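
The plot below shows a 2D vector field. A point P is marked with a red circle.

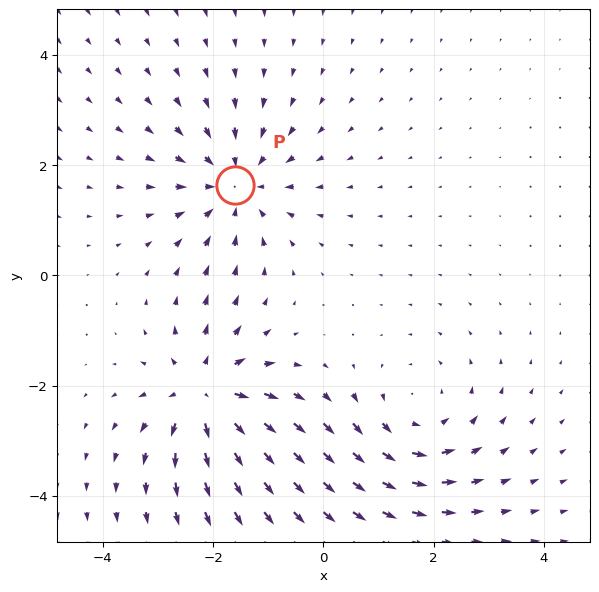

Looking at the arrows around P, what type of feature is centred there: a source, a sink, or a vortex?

sink

At P (-1.6, 1.6) the arrows converge inward. Divergence about -4, curl ≈0 — negative divergence with near-zero curl is a sink.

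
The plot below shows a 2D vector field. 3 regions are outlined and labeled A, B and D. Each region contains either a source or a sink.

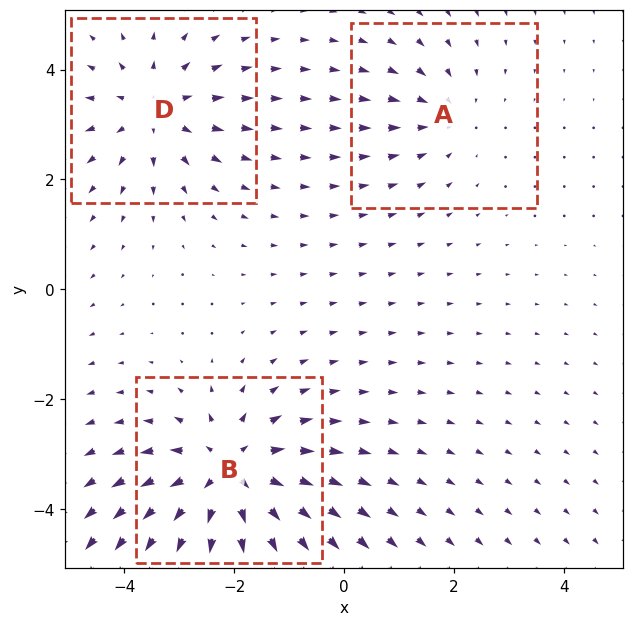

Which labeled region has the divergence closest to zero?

A

Divergence at each region's feature centre — A: about -2, B: about +4, D: about +3. Region A is closest to zero.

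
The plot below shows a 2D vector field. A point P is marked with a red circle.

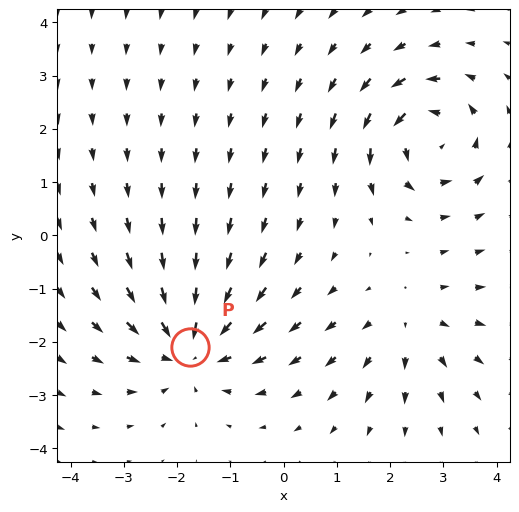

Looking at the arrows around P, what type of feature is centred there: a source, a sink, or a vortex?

sink

At P (-1.8, -2.1) the arrows converge inward. Divergence about -5, curl ≈0 — negative divergence with near-zero curl is a sink.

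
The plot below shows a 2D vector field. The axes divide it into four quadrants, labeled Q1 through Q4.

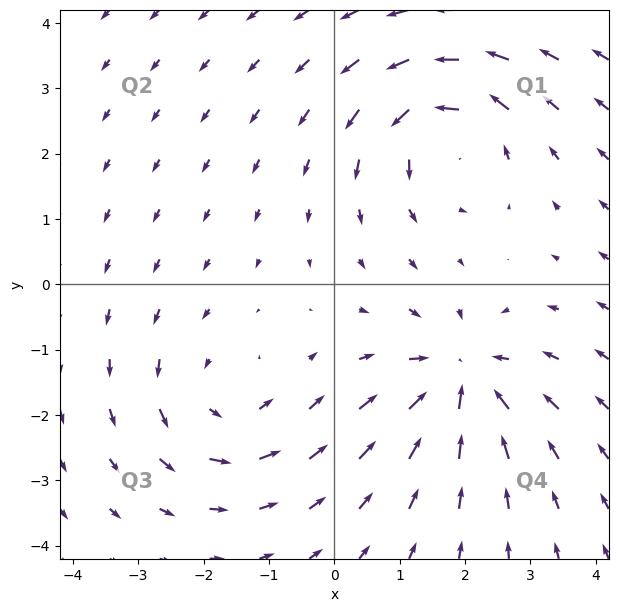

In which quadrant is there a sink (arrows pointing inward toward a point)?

Q4

The sink sits at approximately (2.0, -1.4), which lies in quadrant Q4. The divergence there is about -6, negative as expected for a sink.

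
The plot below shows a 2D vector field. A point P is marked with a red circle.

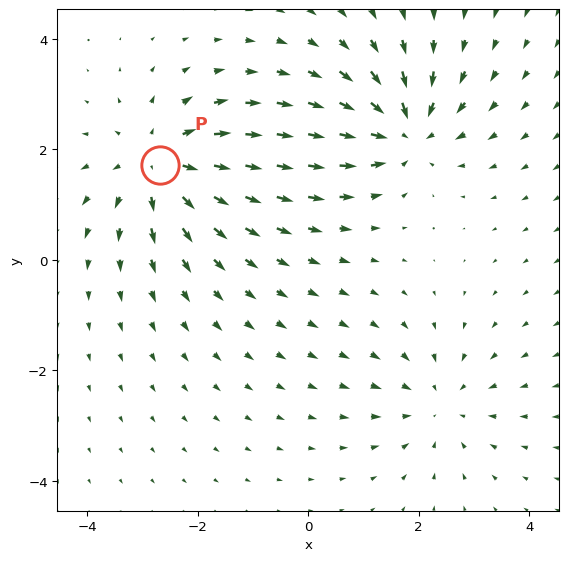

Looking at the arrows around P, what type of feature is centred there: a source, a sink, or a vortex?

source

At P (-2.7, 1.7) the arrows spread outward. Divergence about +4, curl ≈0 — positive divergence with near-zero curl is a source.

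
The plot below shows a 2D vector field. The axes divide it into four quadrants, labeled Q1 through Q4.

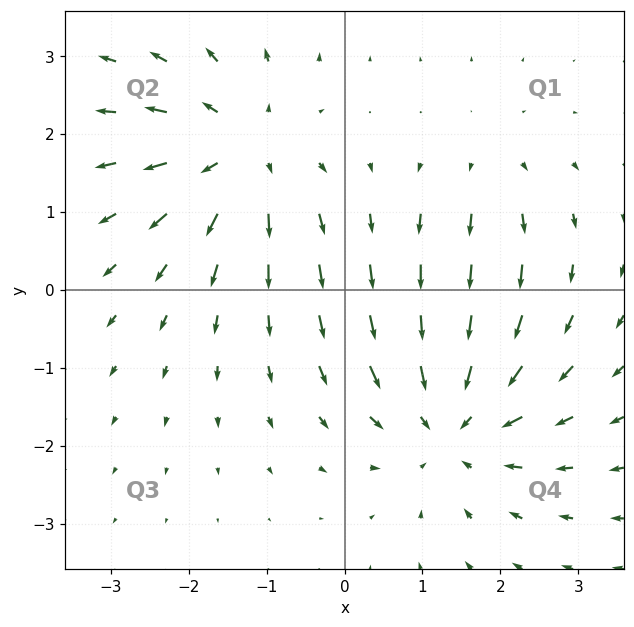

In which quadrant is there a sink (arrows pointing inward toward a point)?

Q4

The sink sits at approximately (1.4, -1.7), which lies in quadrant Q4. The divergence there is about -5, negative as expected for a sink.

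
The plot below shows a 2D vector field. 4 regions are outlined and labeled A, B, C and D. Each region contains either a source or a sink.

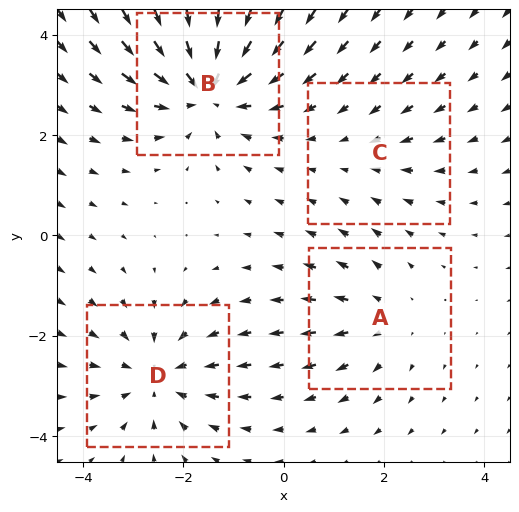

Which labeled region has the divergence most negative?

Divergence at each region's feature centre — A: about +3, B: about -6, C: about -2, D: about -4. Region B is most negative.

B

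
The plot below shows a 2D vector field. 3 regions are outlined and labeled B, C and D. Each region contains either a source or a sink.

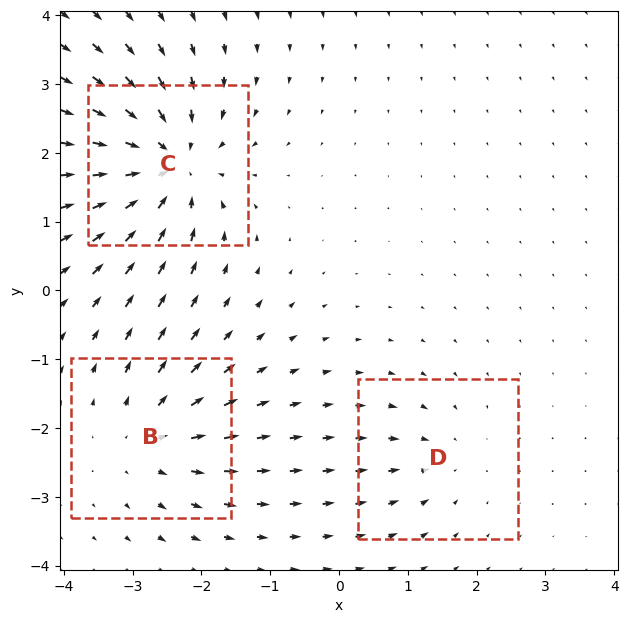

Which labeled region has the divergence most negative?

C

Divergence at each region's feature centre — B: about +4, C: about -6, D: about -2. Region C is most negative.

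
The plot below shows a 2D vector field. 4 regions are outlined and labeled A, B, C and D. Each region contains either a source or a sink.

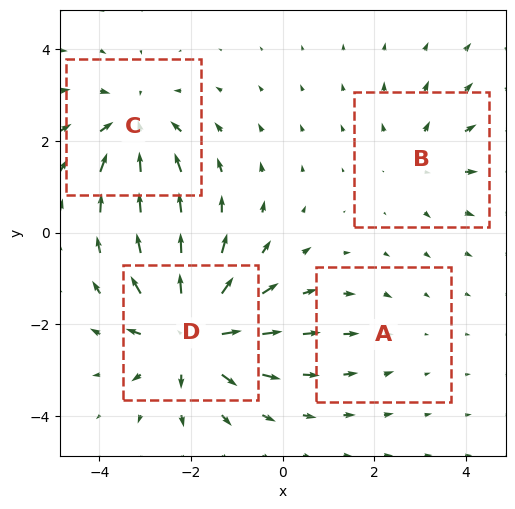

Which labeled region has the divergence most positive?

D

Divergence at each region's feature centre — A: about -2, B: about +3, C: about -5, D: about +7. Region D is most positive.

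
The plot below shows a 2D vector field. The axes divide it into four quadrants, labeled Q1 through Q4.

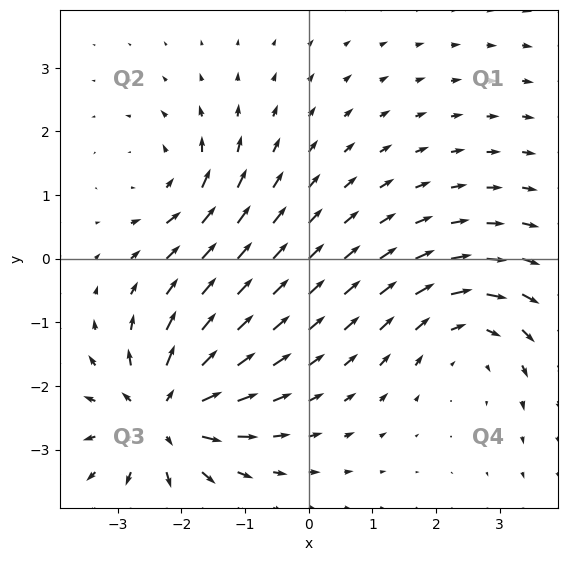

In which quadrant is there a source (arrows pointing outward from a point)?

Q3

The source sits at approximately (-2.3, -2.5), which lies in quadrant Q3. The divergence there is about +6, positive as expected for a source.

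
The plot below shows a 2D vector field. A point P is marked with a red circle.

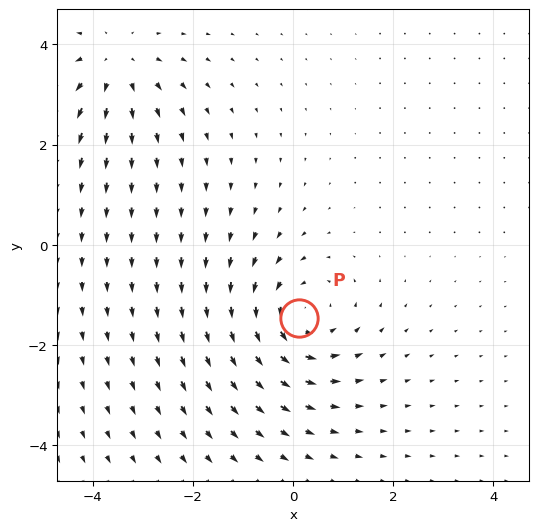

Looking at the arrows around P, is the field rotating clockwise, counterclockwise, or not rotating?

counterclockwise

Near P at (0.1, -1.5) the arrows circulate counterclockwise. The curl (z-component) there is about +5; positive curl means counterclockwise rotation.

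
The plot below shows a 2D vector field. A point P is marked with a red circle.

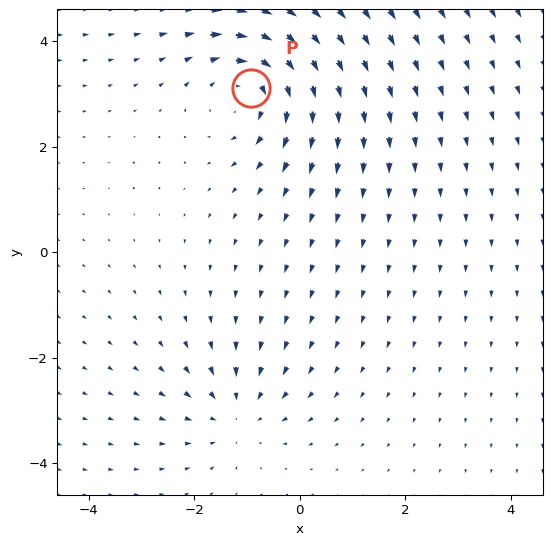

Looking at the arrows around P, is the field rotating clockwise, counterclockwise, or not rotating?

Near P at (-0.9, 3.1) the arrows circulate clockwise. The curl (z-component) there is about -4; negative curl means clockwise rotation.

clockwise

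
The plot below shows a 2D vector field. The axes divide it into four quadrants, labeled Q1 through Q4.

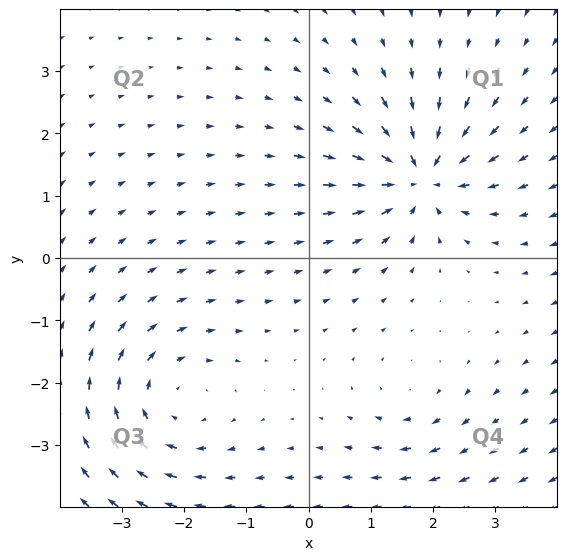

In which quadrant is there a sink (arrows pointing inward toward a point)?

Q1

The sink sits at approximately (1.8, 1.3), which lies in quadrant Q1. The divergence there is about -7, negative as expected for a sink.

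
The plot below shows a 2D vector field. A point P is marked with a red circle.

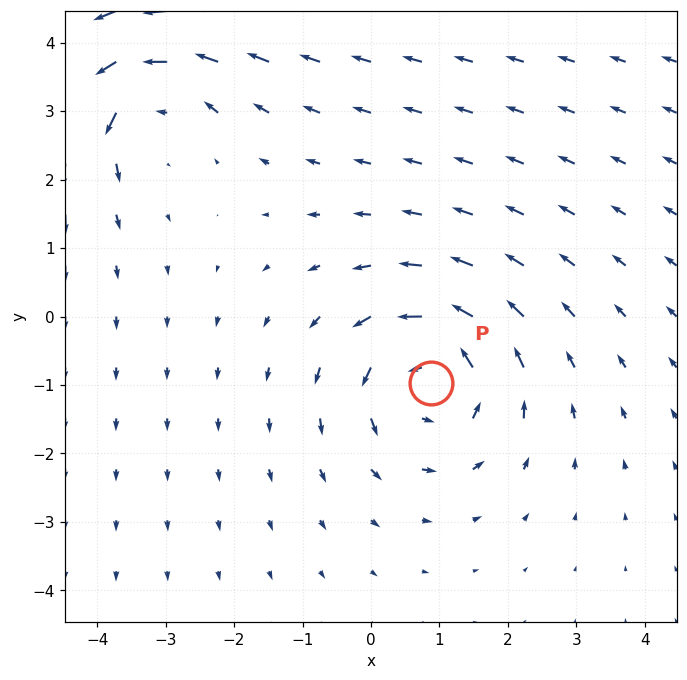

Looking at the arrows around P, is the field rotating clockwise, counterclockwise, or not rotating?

counterclockwise

Near P at (0.9, -1.0) the arrows circulate counterclockwise. The curl (z-component) there is about +4; positive curl means counterclockwise rotation.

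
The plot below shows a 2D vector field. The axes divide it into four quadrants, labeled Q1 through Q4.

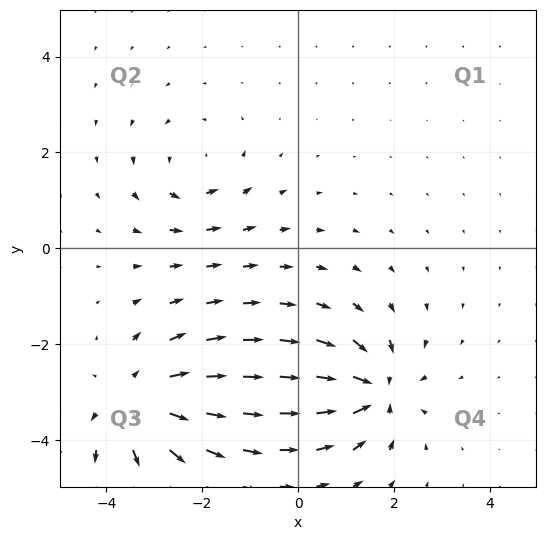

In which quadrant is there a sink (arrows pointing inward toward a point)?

The sink sits at approximately (1.6, -3.0), which lies in quadrant Q4. The divergence there is about -6, negative as expected for a sink.

Q4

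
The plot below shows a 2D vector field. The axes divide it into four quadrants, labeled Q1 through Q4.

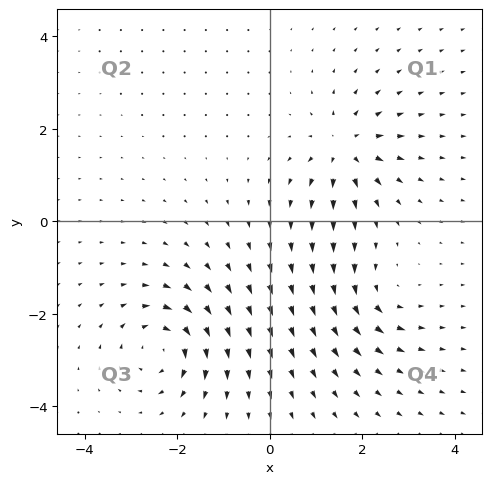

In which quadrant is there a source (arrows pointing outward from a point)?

The source sits at approximately (1.6, 1.6), which lies in quadrant Q1. The divergence there is about +6, positive as expected for a source.

Q1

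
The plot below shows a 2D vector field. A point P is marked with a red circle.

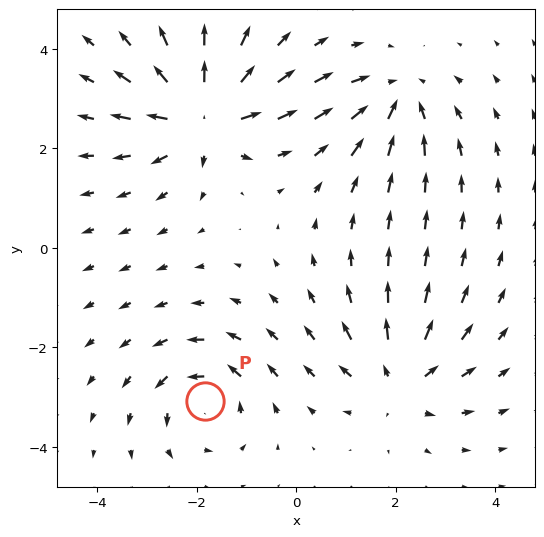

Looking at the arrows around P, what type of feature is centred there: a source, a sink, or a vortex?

At P (-1.8, -3.1) the arrows circulate counterclockwise. Divergence ≈0, curl about +4 — near-zero divergence with nonzero curl is a vortex.

vortex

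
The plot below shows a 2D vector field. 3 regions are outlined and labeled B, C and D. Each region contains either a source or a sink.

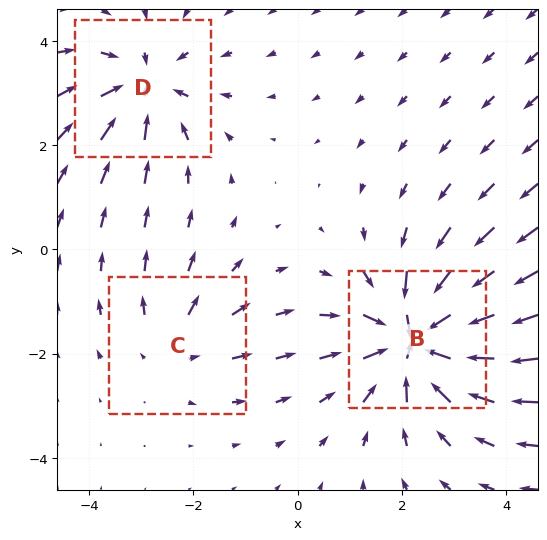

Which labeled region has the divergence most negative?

Divergence at each region's feature centre — B: about -5, C: about +2, D: about -3. Region B is most negative.

B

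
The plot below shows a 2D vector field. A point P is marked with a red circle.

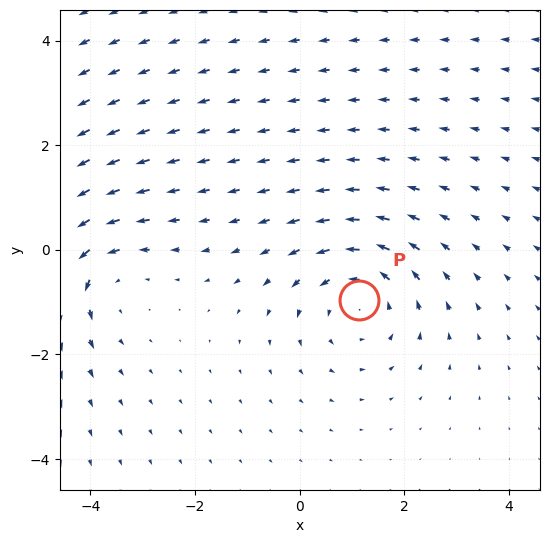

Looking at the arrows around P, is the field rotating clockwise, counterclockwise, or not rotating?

counterclockwise

Near P at (1.1, -1.0) the arrows circulate counterclockwise. The curl (z-component) there is about +4; positive curl means counterclockwise rotation.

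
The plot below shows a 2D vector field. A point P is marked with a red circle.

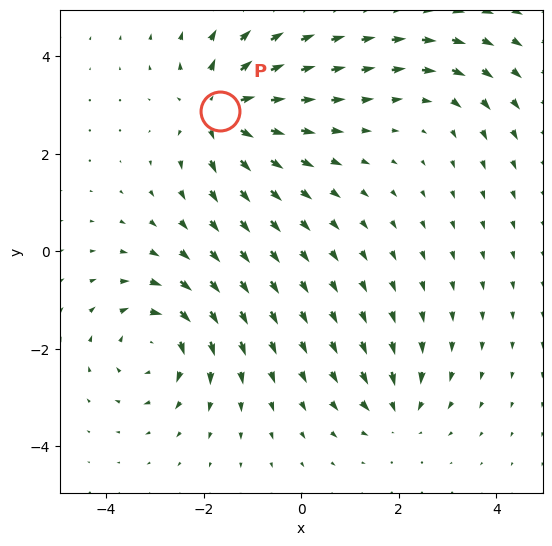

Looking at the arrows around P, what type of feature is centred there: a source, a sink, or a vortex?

At P (-1.7, 2.9) the arrows spread outward. Divergence about +6, curl ≈0 — positive divergence with near-zero curl is a source.

source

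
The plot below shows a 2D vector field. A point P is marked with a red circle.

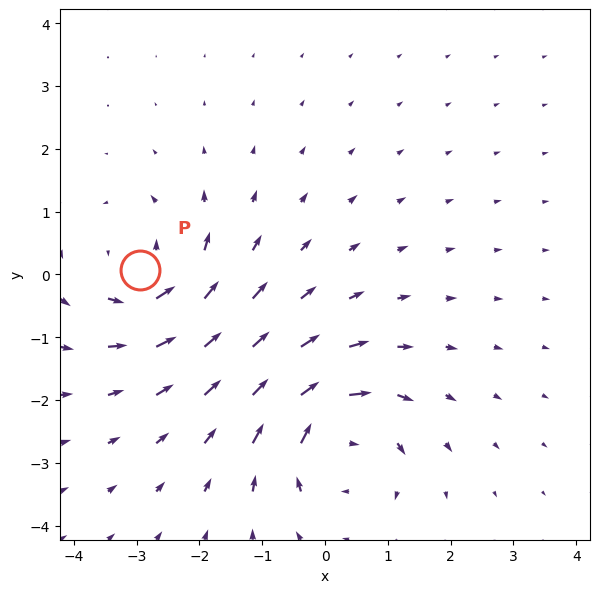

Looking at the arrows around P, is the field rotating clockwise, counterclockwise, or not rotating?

Near P at (-2.9, 0.1) the arrows circulate counterclockwise. The curl (z-component) there is about +4; positive curl means counterclockwise rotation.

counterclockwise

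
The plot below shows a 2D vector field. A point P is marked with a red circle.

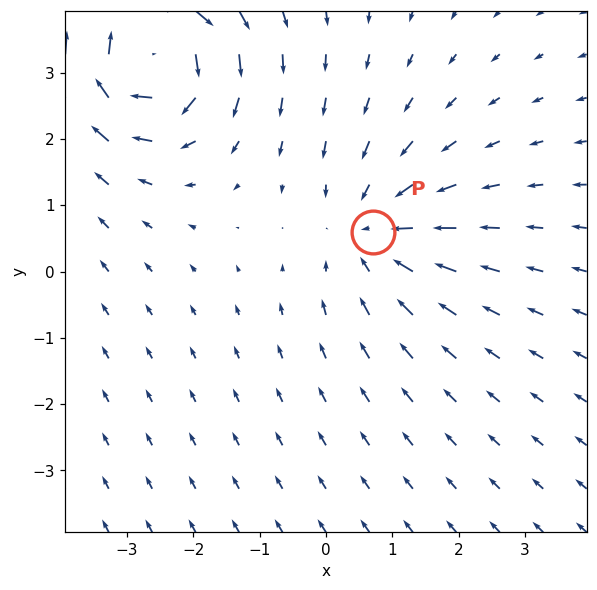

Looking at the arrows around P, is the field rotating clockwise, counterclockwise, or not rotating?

not rotating

Near P at (0.7, 0.6) the arrows show no circulation. The curl there is ≈0.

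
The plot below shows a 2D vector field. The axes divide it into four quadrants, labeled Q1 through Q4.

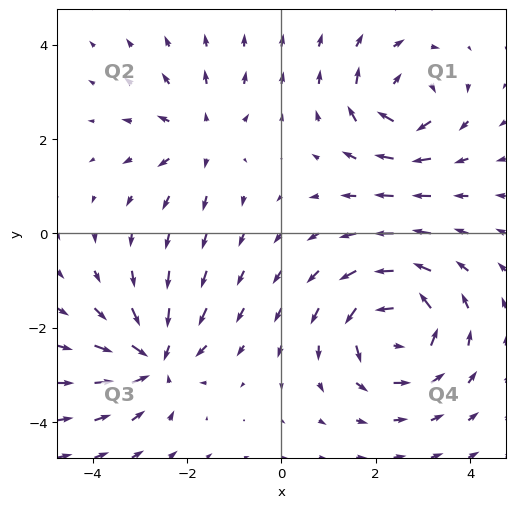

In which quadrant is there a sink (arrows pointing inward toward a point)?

Q3

The sink sits at approximately (-2.7, -2.7), which lies in quadrant Q3. The divergence there is about -5, negative as expected for a sink.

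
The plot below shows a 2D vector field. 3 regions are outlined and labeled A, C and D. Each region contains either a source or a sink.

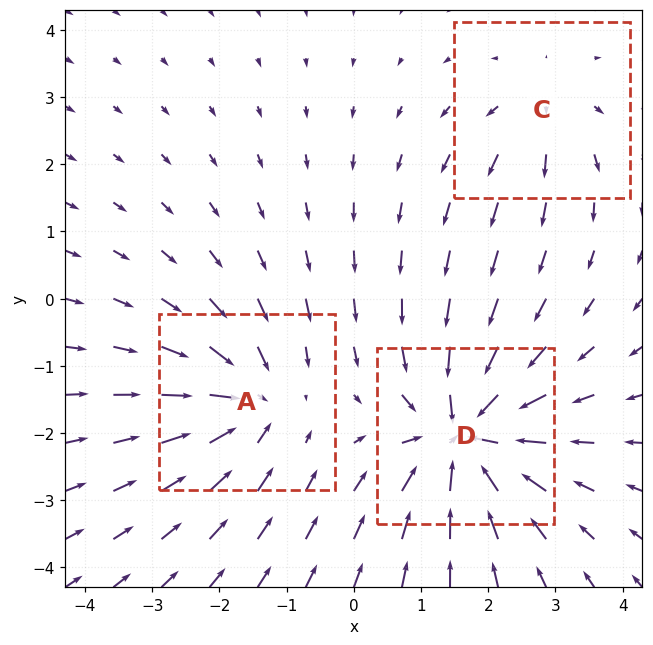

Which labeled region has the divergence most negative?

D

Divergence at each region's feature centre — A: about -4, C: about +3, D: about -6. Region D is most negative.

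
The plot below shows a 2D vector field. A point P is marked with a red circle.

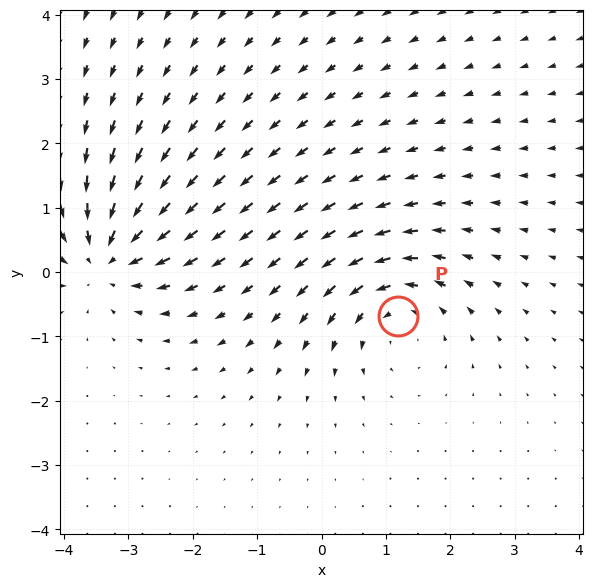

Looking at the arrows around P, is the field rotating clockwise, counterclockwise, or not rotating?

Near P at (1.2, -0.7) the arrows circulate counterclockwise. The curl (z-component) there is about +3; positive curl means counterclockwise rotation.

counterclockwise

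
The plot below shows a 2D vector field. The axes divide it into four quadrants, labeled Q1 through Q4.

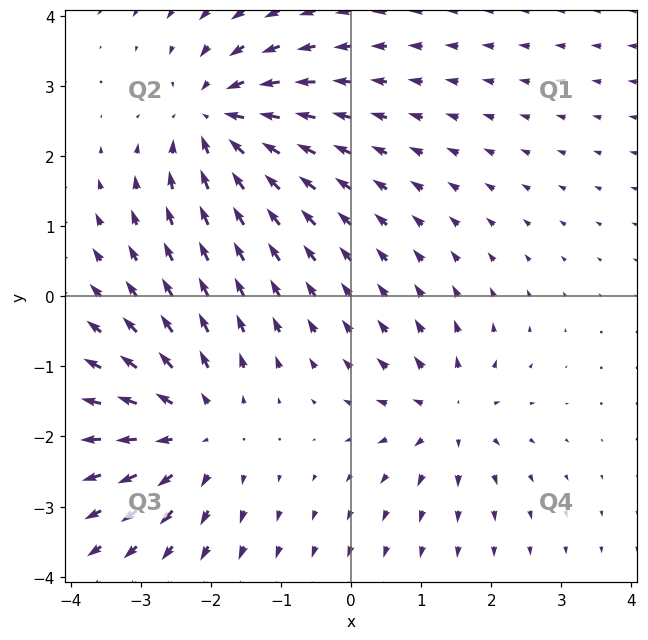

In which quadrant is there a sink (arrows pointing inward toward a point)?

Q2

The sink sits at approximately (-1.9, 2.5), which lies in quadrant Q2. The divergence there is about -5, negative as expected for a sink.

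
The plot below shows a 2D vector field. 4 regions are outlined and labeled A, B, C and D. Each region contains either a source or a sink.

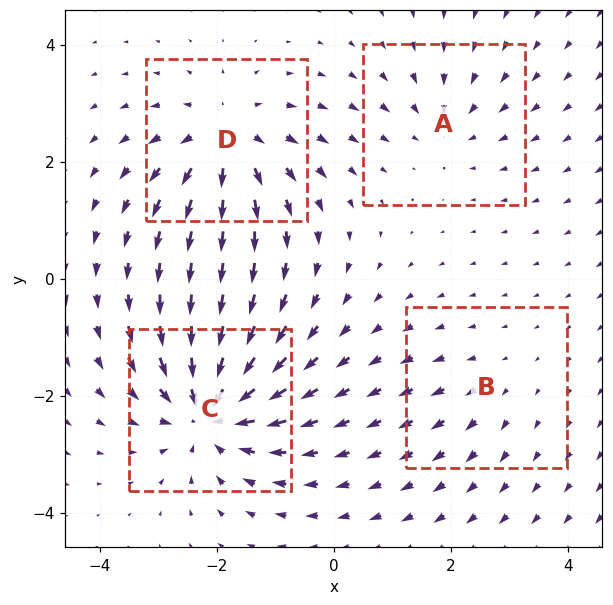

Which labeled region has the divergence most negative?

C

Divergence at each region's feature centre — A: about -3, B: about +2, C: about -7, D: about +5. Region C is most negative.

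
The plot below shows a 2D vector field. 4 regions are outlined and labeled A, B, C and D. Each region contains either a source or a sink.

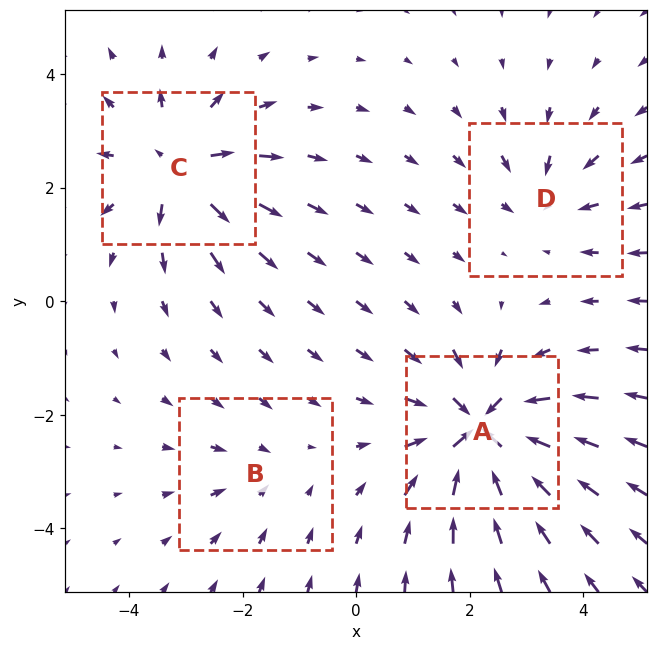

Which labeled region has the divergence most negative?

A

Divergence at each region's feature centre — A: about -8, B: about -2, C: about +6, D: about -4. Region A is most negative.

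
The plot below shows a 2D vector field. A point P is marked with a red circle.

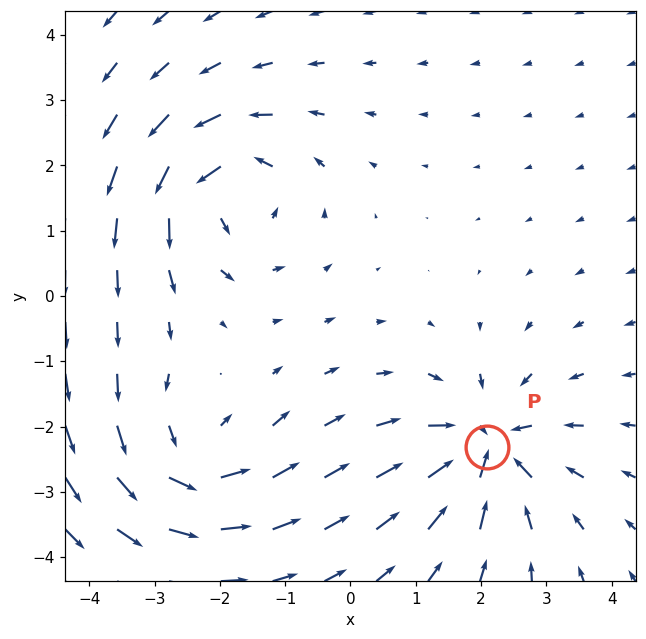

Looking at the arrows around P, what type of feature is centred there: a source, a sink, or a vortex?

sink

At P (2.1, -2.3) the arrows converge inward. Divergence about -6, curl ≈0 — negative divergence with near-zero curl is a sink.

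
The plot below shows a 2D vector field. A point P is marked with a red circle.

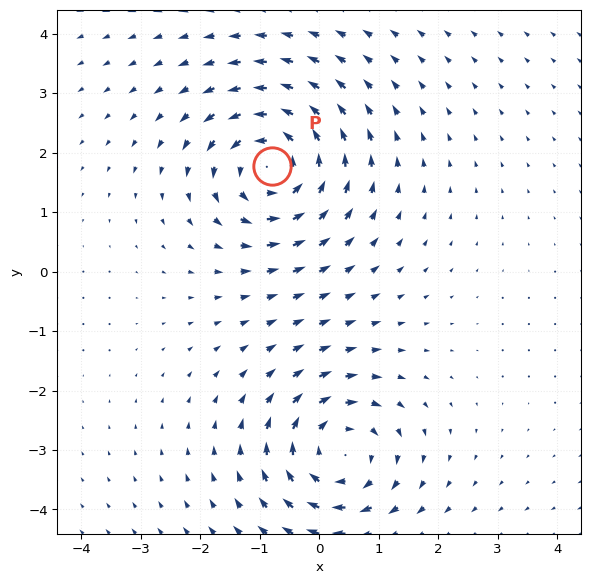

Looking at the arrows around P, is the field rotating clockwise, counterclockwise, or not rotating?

Near P at (-0.8, 1.8) the arrows circulate counterclockwise. The curl (z-component) there is about +6; positive curl means counterclockwise rotation.

counterclockwise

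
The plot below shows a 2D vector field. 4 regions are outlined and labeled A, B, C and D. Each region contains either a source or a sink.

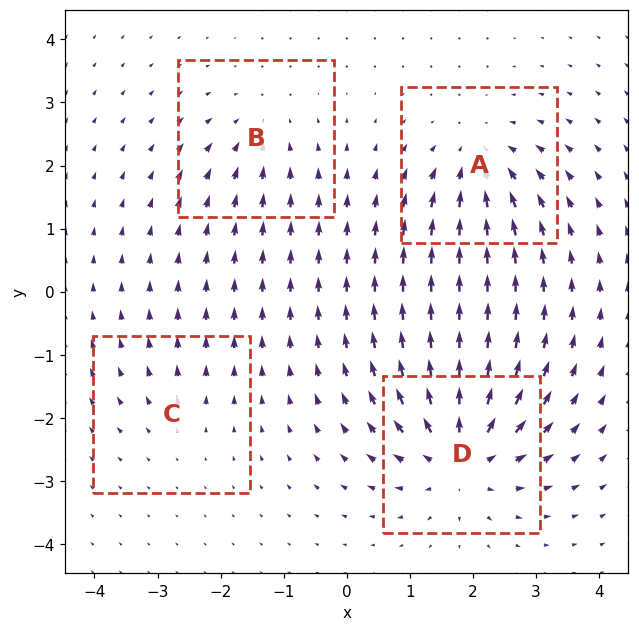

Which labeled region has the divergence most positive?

D

Divergence at each region's feature centre — A: about -5, B: about -3, C: about +2, D: about +7. Region D is most positive.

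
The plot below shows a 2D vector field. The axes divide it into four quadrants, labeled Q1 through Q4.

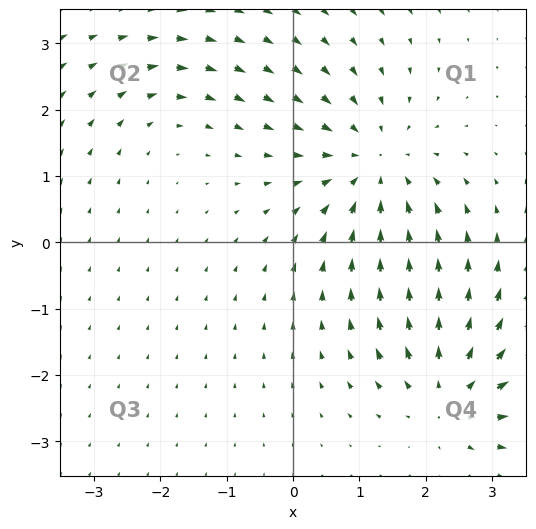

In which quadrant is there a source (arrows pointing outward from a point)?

Q4

The source sits at approximately (2.4, -2.3), which lies in quadrant Q4. The divergence there is about +4, positive as expected for a source.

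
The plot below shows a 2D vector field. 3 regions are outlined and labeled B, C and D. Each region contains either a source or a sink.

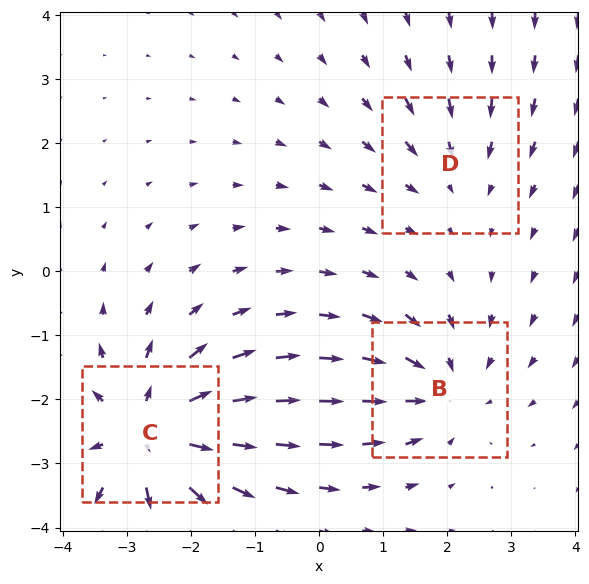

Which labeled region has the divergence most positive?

Divergence at each region's feature centre — B: about -3, C: about +5, D: about -2. Region C is most positive.

C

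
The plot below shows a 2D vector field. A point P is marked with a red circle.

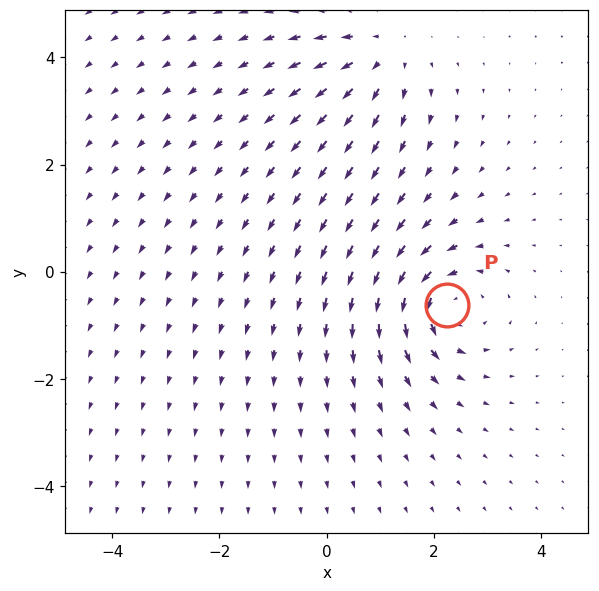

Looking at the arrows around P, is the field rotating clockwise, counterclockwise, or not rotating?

Near P at (2.2, -0.6) the arrows circulate counterclockwise. The curl (z-component) there is about +5; positive curl means counterclockwise rotation.

counterclockwise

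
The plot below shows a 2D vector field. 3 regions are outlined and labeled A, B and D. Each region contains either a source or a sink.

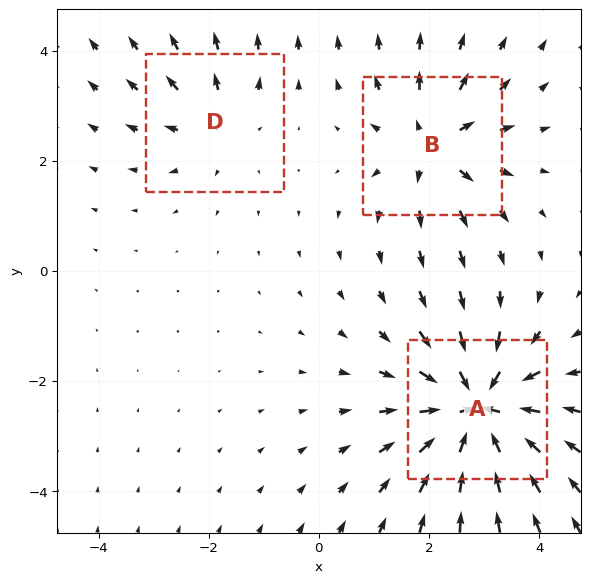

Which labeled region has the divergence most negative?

Divergence at each region's feature centre — A: about -6, B: about +4, D: about +2. Region A is most negative.

A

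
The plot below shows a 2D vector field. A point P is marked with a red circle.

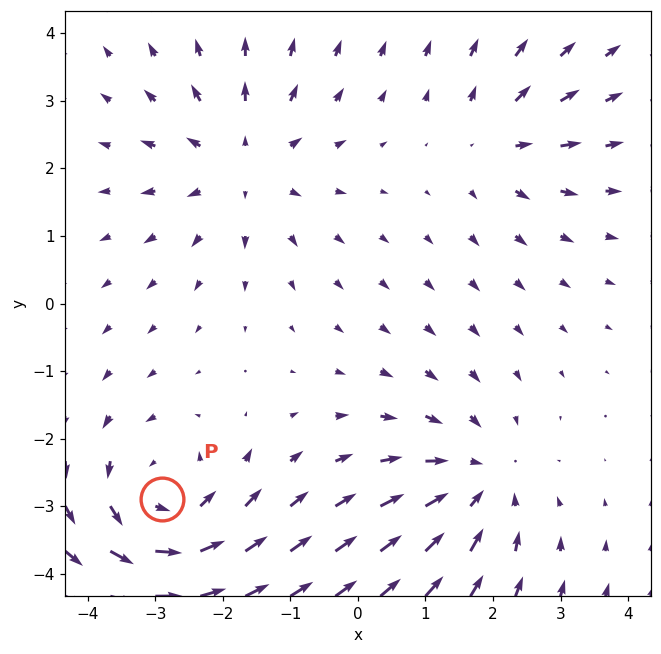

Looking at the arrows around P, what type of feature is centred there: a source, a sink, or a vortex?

At P (-2.9, -2.9) the arrows circulate counterclockwise. Divergence ≈0, curl about +5 — near-zero divergence with nonzero curl is a vortex.

vortex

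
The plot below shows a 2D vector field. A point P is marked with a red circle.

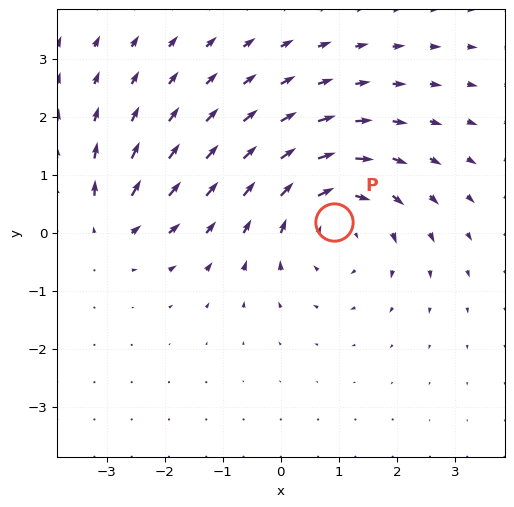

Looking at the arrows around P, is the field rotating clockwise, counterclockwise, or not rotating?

Near P at (0.9, 0.2) the arrows circulate clockwise. The curl (z-component) there is about -3; negative curl means clockwise rotation.

clockwise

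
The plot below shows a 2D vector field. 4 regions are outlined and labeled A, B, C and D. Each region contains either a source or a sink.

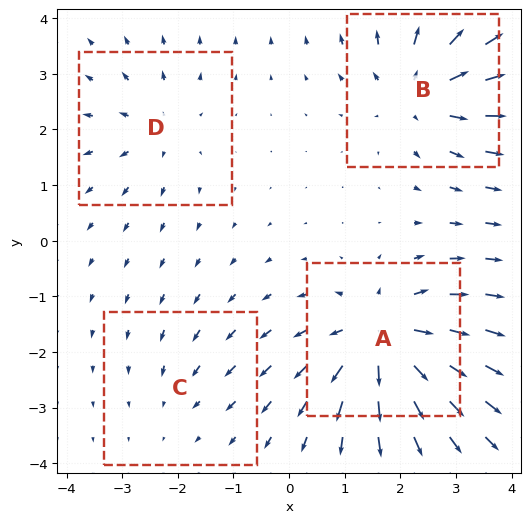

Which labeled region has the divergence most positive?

Divergence at each region's feature centre — A: about +7, B: about +6, C: about -2, D: about +4. Region A is most positive.

A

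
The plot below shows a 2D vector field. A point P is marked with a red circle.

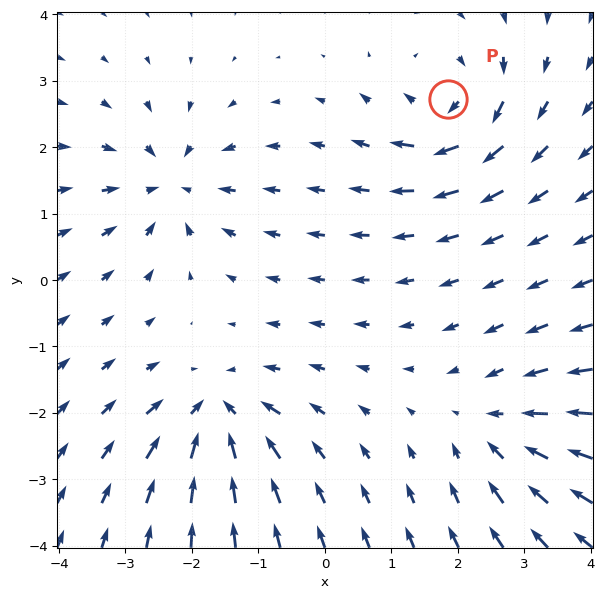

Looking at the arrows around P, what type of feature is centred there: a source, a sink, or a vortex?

vortex

At P (1.8, 2.7) the arrows circulate clockwise. Divergence ≈0, curl about -4 — near-zero divergence with nonzero curl is a vortex.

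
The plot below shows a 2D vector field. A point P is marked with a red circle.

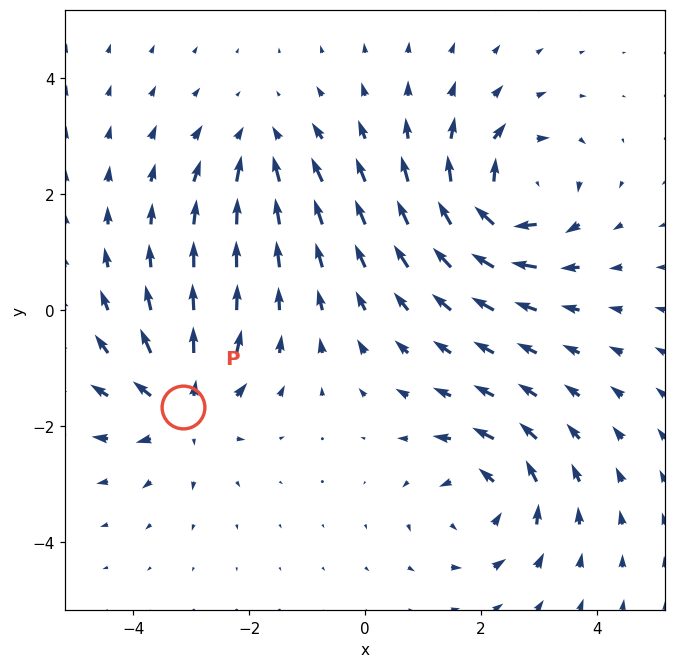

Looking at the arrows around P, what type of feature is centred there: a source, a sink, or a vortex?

At P (-3.1, -1.7) the arrows spread outward. Divergence about +5, curl ≈0 — positive divergence with near-zero curl is a source.

source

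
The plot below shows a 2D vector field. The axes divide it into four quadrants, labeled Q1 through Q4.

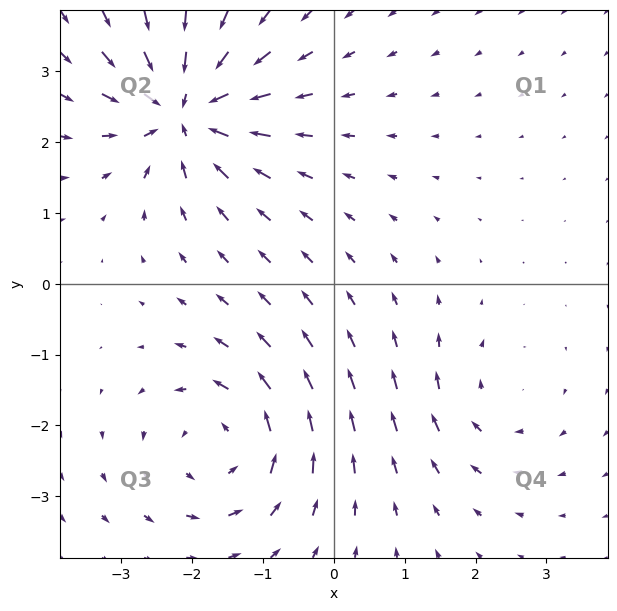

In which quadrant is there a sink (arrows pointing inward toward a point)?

Q2

The sink sits at approximately (-2.1, 2.5), which lies in quadrant Q2. The divergence there is about -7, negative as expected for a sink.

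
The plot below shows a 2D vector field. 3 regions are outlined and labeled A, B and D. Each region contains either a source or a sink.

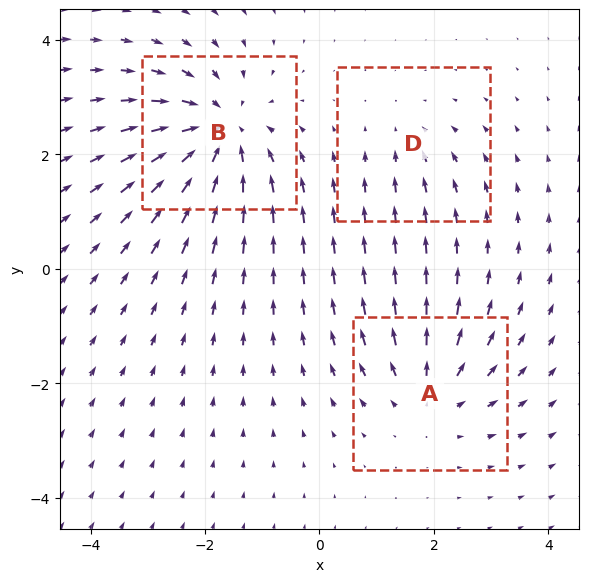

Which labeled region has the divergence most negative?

Divergence at each region's feature centre — A: about +3, B: about -5, D: about -2. Region B is most negative.

B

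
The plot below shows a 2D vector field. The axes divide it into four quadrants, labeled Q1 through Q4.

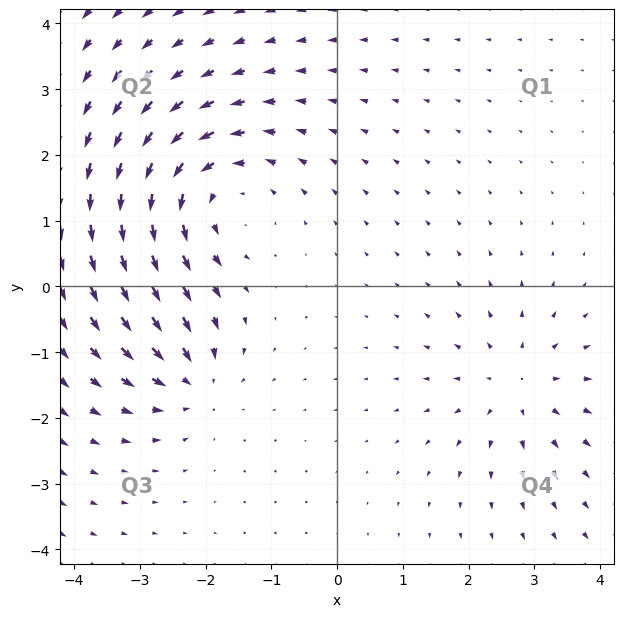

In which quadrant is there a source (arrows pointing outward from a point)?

Q4

The source sits at approximately (2.7, -1.5), which lies in quadrant Q4. The divergence there is about +3, positive as expected for a source.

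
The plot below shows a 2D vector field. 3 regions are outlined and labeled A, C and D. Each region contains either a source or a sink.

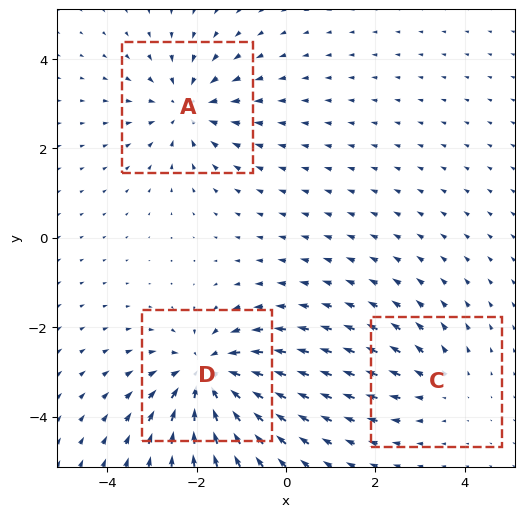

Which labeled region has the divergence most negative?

D

Divergence at each region's feature centre — A: about -3, C: about +2, D: about -4. Region D is most negative.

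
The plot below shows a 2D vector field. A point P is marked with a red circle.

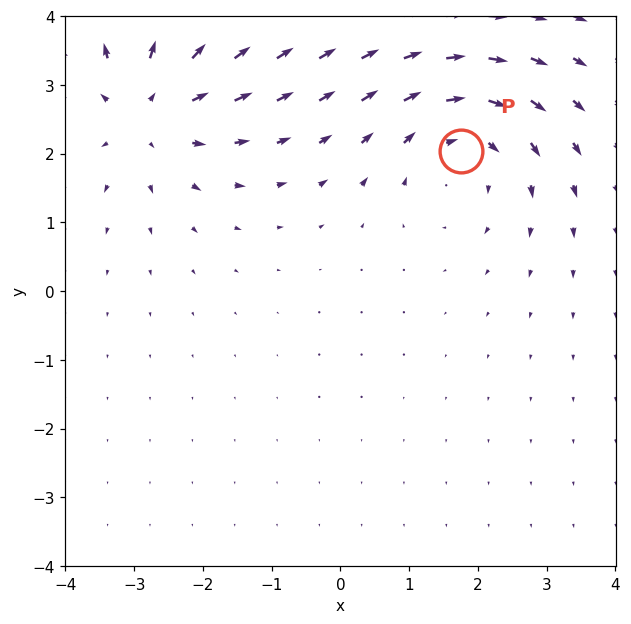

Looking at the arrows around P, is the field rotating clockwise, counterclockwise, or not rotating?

clockwise

Near P at (1.8, 2.0) the arrows circulate clockwise. The curl (z-component) there is about -4; negative curl means clockwise rotation.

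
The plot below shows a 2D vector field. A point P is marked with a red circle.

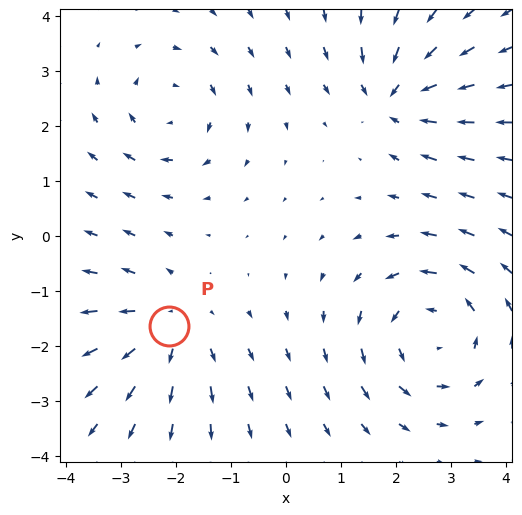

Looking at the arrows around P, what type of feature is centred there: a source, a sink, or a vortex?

At P (-2.1, -1.6) the arrows spread outward. Divergence about +3, curl ≈0 — positive divergence with near-zero curl is a source.

source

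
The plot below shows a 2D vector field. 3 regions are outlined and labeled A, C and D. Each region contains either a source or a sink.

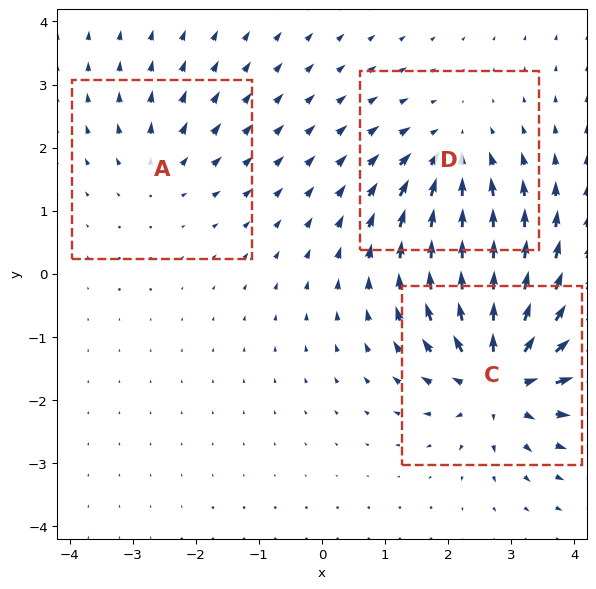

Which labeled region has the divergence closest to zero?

A

Divergence at each region's feature centre — A: about +3, C: about +6, D: about -4. Region A is closest to zero.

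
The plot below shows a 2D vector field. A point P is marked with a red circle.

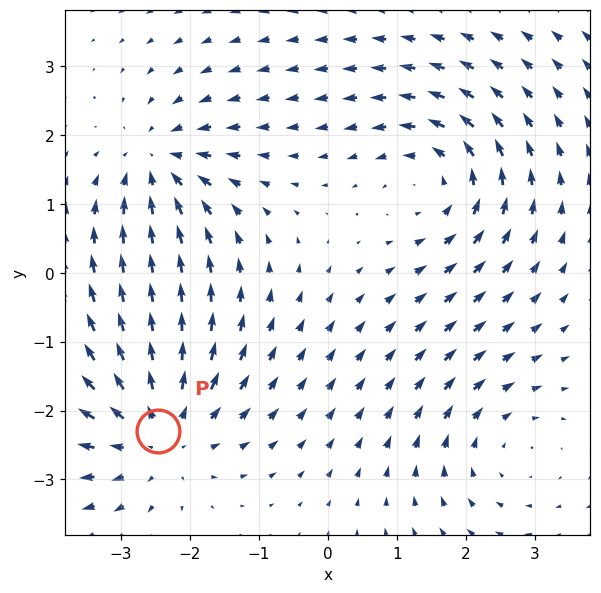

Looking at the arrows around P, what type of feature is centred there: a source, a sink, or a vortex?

source

At P (-2.5, -2.3) the arrows spread outward. Divergence about +3, curl ≈0 — positive divergence with near-zero curl is a source.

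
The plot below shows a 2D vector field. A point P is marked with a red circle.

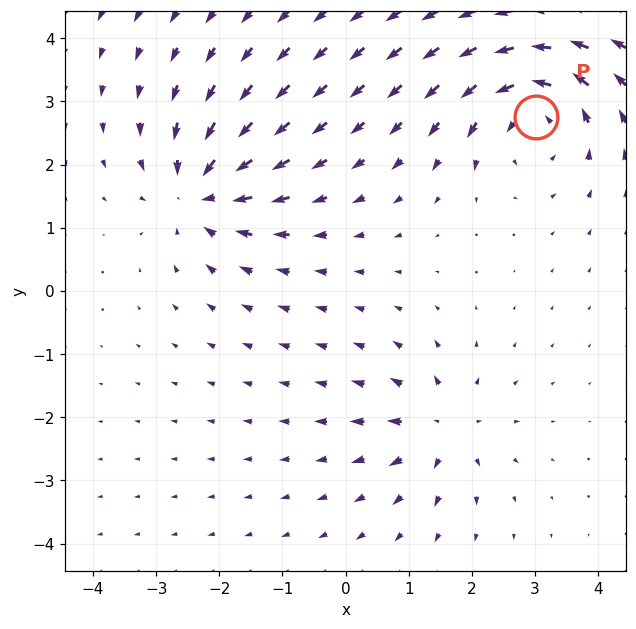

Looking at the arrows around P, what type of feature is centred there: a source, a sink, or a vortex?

At P (3.0, 2.8) the arrows circulate counterclockwise. Divergence ≈0, curl about +5 — near-zero divergence with nonzero curl is a vortex.

vortex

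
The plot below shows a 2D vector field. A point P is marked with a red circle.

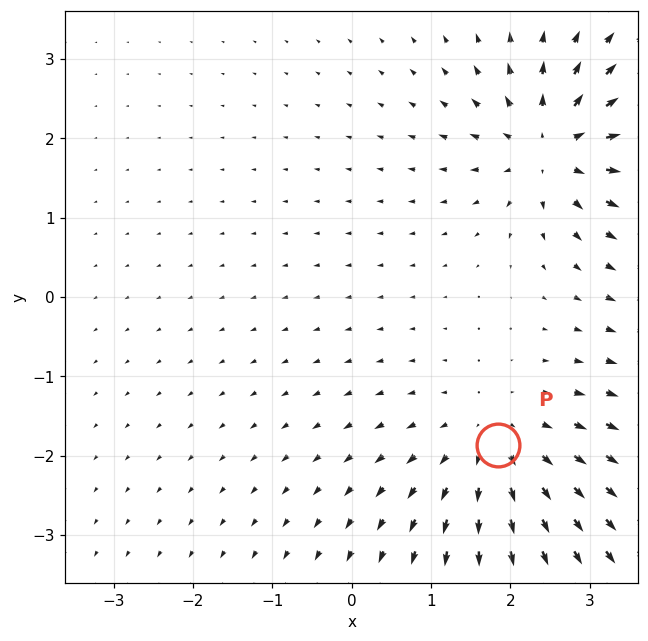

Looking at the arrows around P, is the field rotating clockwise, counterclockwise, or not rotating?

Near P at (1.8, -1.9) the arrows show no circulation. The curl there is ≈0.

not rotating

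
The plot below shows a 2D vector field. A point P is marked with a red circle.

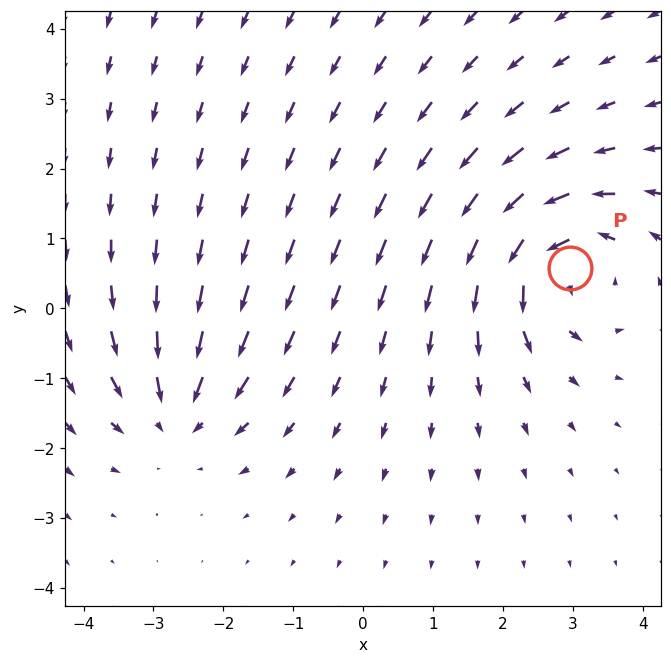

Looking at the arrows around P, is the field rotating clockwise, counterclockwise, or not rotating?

Near P at (3.0, 0.6) the arrows circulate counterclockwise. The curl (z-component) there is about +6; positive curl means counterclockwise rotation.

counterclockwise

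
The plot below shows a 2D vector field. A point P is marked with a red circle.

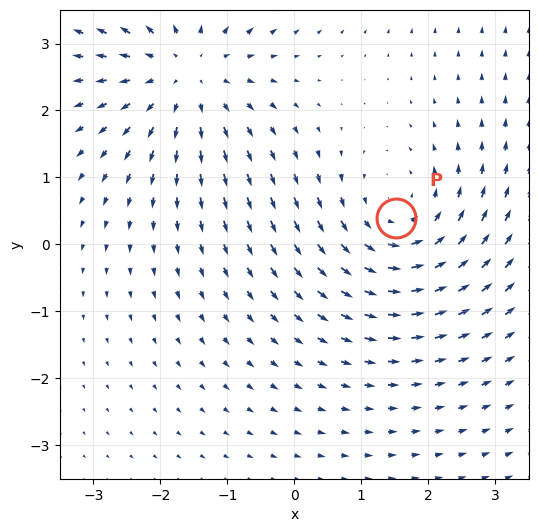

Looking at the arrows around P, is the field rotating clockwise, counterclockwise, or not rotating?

Near P at (1.5, 0.4) the arrows circulate counterclockwise. The curl (z-component) there is about +4; positive curl means counterclockwise rotation.

counterclockwise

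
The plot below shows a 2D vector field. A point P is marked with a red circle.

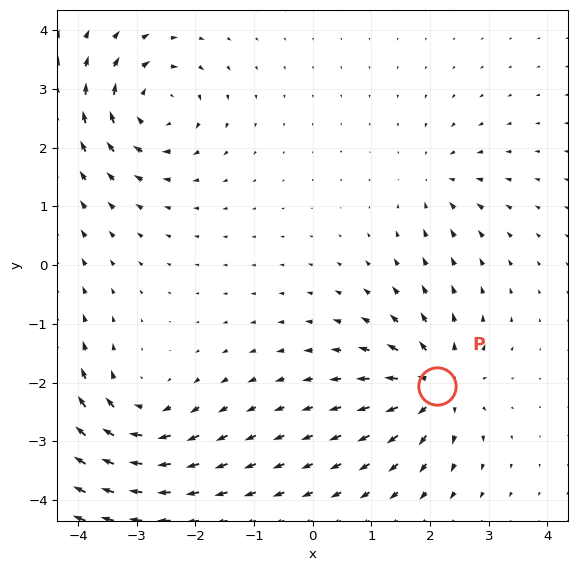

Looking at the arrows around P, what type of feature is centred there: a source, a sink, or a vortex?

At P (2.1, -2.1) the arrows spread outward. Divergence about +7, curl ≈0 — positive divergence with near-zero curl is a source.

source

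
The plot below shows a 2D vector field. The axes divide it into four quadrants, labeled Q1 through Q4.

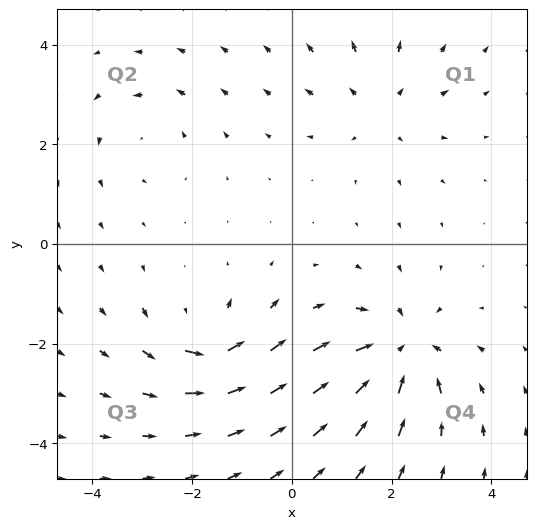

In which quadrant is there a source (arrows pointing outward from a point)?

Q1

The source sits at approximately (1.8, 2.7), which lies in quadrant Q1. The divergence there is about +3, positive as expected for a source.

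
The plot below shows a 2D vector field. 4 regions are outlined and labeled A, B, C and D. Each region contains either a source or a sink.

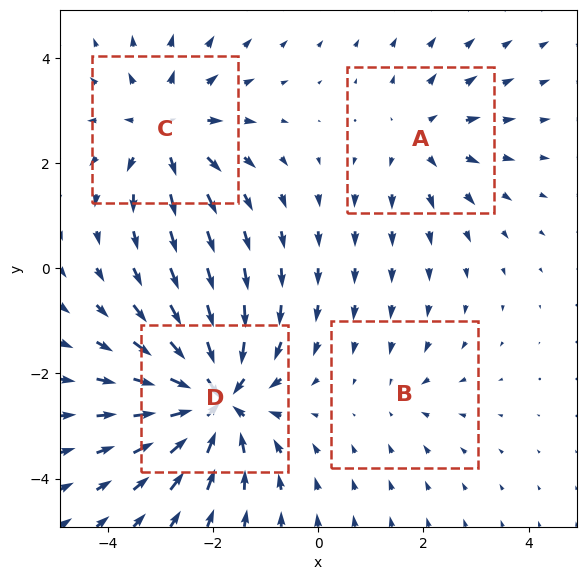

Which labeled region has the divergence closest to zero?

B

Divergence at each region's feature centre — A: about +4, B: about -2, C: about +5, D: about -8. Region B is closest to zero.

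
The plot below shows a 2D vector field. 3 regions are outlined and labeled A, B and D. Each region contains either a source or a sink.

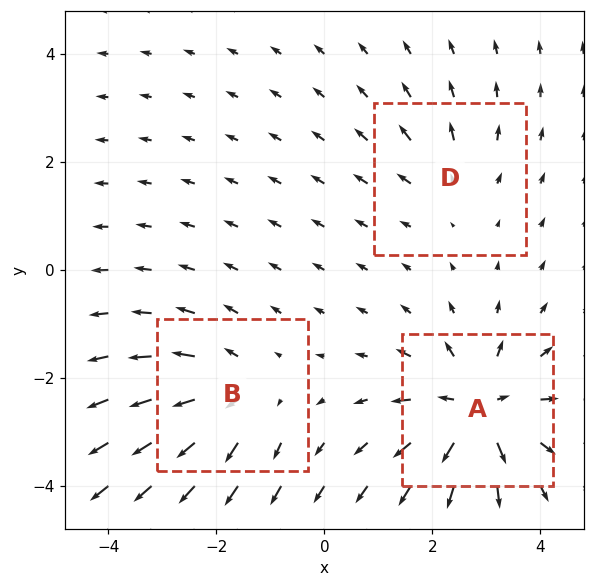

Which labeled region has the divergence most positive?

A

Divergence at each region's feature centre — A: about +6, B: about +4, D: about +2. Region A is most positive.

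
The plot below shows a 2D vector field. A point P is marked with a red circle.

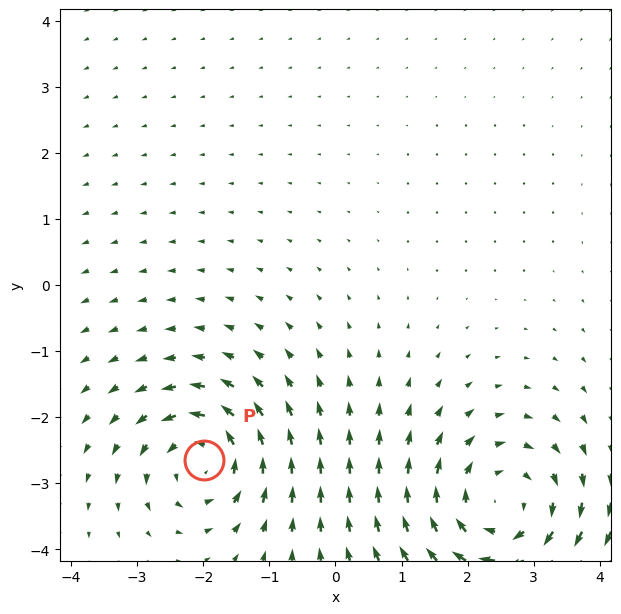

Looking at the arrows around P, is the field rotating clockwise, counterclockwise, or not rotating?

Near P at (-2.0, -2.6) the arrows circulate counterclockwise. The curl (z-component) there is about +4; positive curl means counterclockwise rotation.

counterclockwise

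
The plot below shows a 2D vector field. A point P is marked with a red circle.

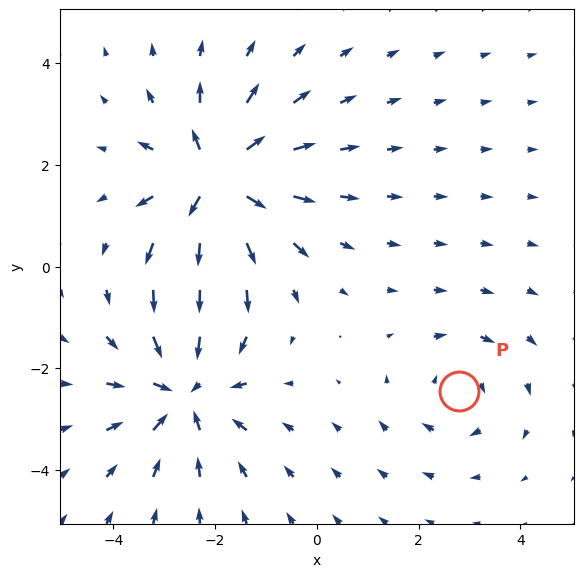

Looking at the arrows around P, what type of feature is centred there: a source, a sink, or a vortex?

At P (2.8, -2.5) the arrows circulate clockwise. Divergence ≈0, curl about -3 — near-zero divergence with nonzero curl is a vortex.

vortex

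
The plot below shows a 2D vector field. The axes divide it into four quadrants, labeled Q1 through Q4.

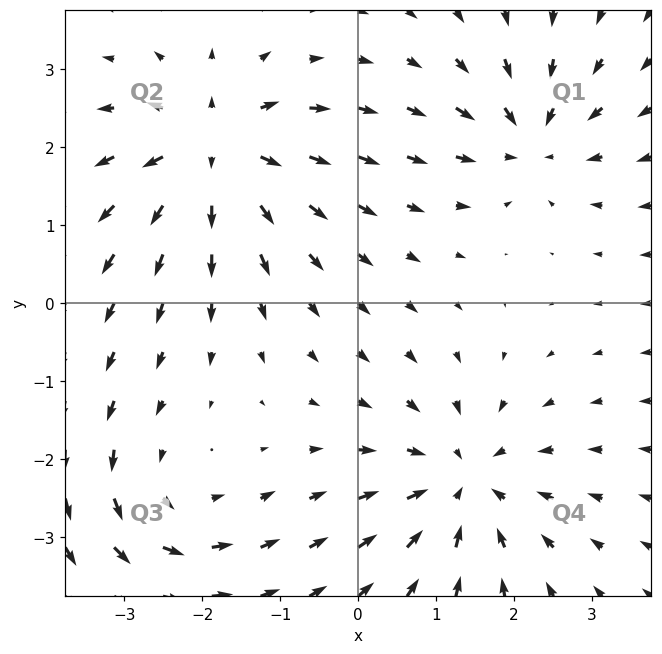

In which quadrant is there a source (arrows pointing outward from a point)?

Q2

The source sits at approximately (-1.8, 2.0), which lies in quadrant Q2. The divergence there is about +6, positive as expected for a source.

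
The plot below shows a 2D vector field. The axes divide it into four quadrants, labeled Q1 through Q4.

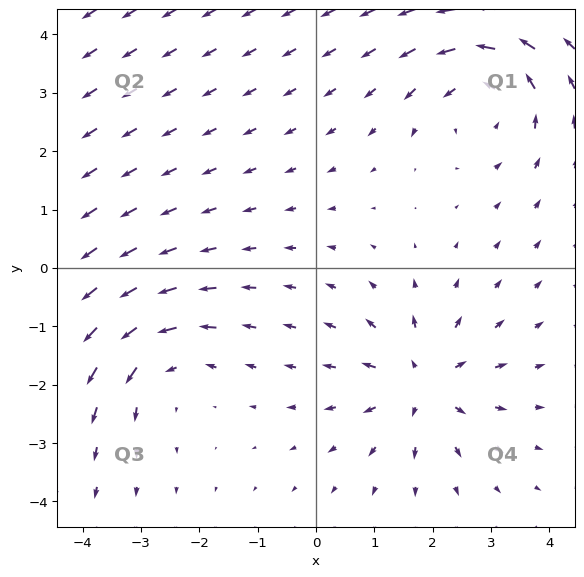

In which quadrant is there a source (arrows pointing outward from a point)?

The source sits at approximately (1.8, -2.0), which lies in quadrant Q4. The divergence there is about +4, positive as expected for a source.

Q4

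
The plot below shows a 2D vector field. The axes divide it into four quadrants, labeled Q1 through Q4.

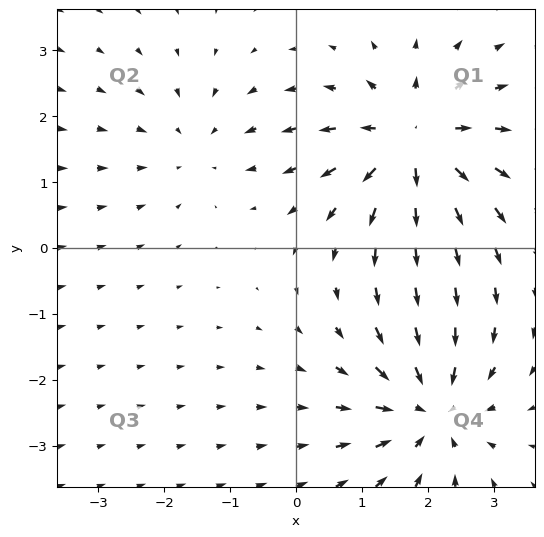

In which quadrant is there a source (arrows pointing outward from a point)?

Q1

The source sits at approximately (1.8, 1.6), which lies in quadrant Q1. The divergence there is about +5, positive as expected for a source.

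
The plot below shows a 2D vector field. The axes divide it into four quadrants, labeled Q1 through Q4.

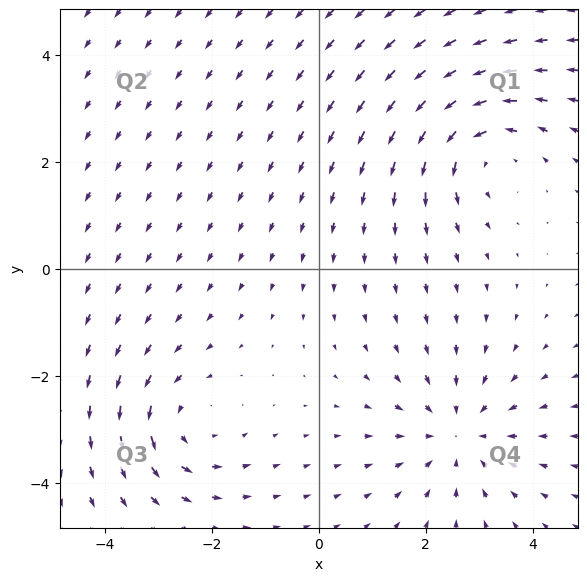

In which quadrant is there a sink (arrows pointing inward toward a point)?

The sink sits at approximately (2.6, -3.1), which lies in quadrant Q4. The divergence there is about -3, negative as expected for a sink.

Q4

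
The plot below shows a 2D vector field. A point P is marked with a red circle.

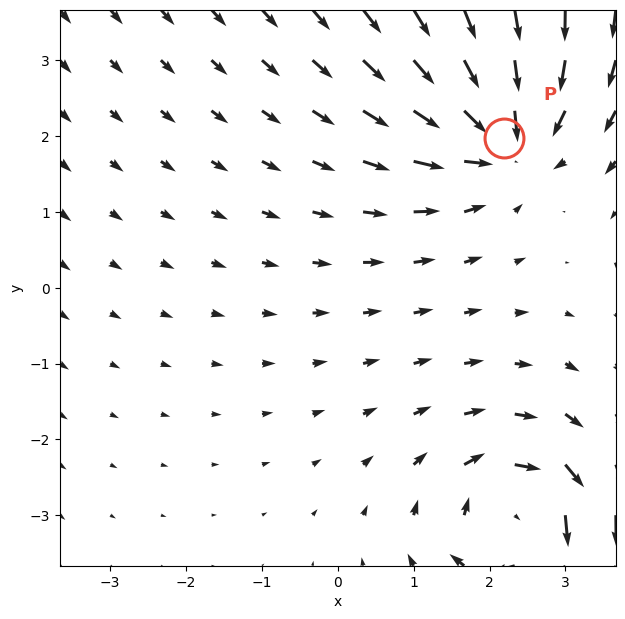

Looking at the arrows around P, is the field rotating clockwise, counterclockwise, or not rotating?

not rotating

Near P at (2.2, 2.0) the arrows show no circulation. The curl there is ≈0.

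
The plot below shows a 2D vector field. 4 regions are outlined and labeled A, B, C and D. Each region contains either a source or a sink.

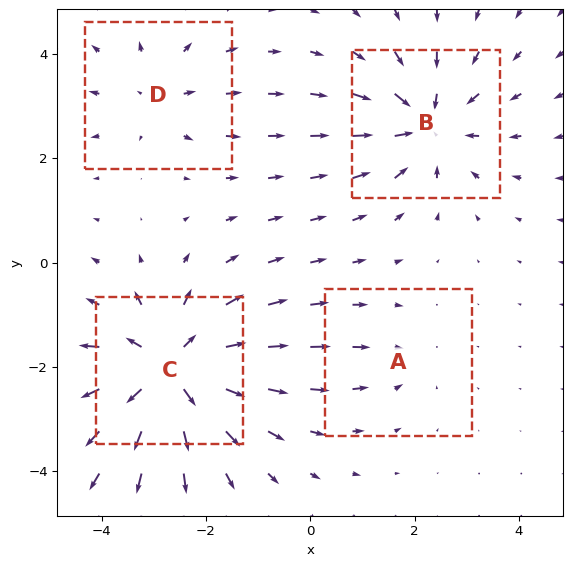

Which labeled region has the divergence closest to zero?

A

Divergence at each region's feature centre — A: about -2, B: about -5, C: about +7, D: about +3. Region A is closest to zero.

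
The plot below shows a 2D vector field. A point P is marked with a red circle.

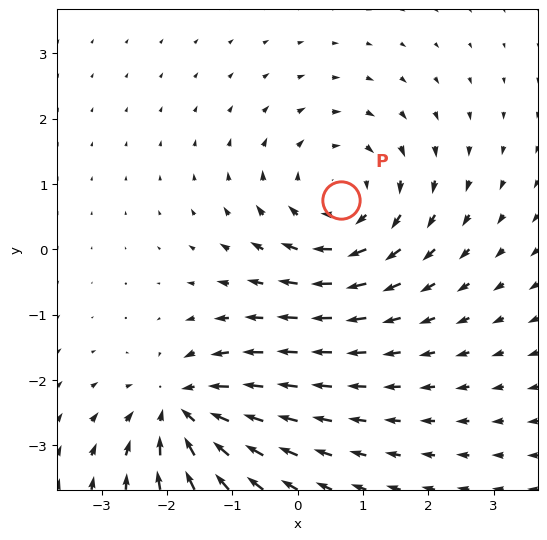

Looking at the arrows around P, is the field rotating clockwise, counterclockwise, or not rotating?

Near P at (0.7, 0.8) the arrows circulate clockwise. The curl (z-component) there is about -4; negative curl means clockwise rotation.

clockwise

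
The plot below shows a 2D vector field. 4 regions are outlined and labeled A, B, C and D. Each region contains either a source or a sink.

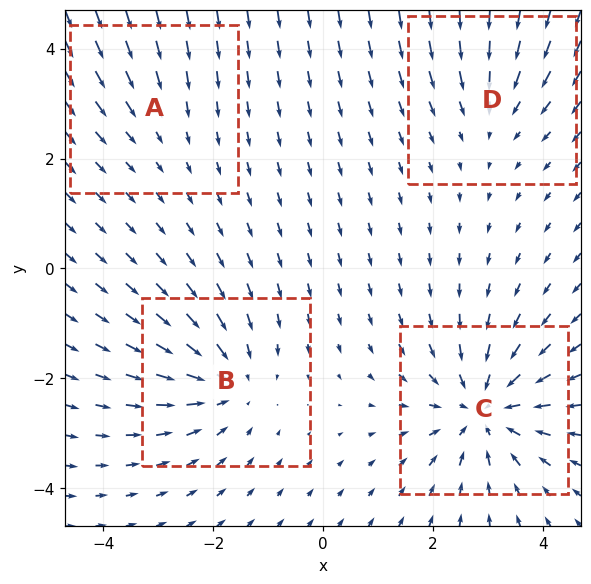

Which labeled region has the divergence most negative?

Divergence at each region's feature centre — A: about -2, B: about -4, C: about -6, D: about -3. Region C is most negative.

C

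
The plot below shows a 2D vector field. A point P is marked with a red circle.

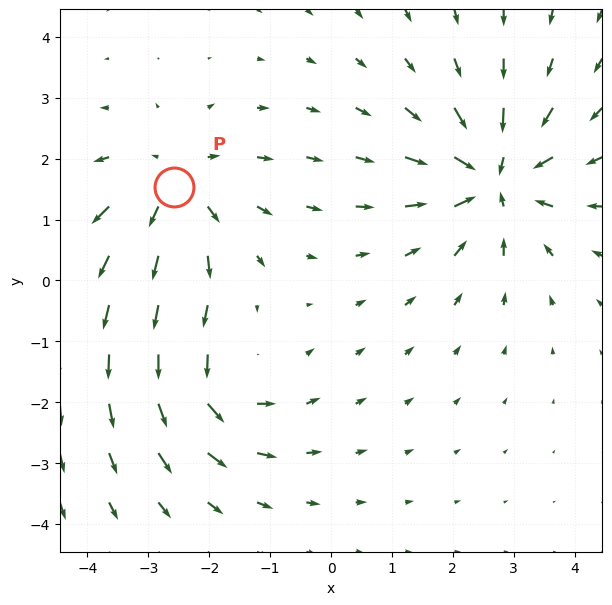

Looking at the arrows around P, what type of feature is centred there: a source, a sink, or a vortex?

source

At P (-2.6, 1.5) the arrows spread outward. Divergence about +3, curl ≈0 — positive divergence with near-zero curl is a source.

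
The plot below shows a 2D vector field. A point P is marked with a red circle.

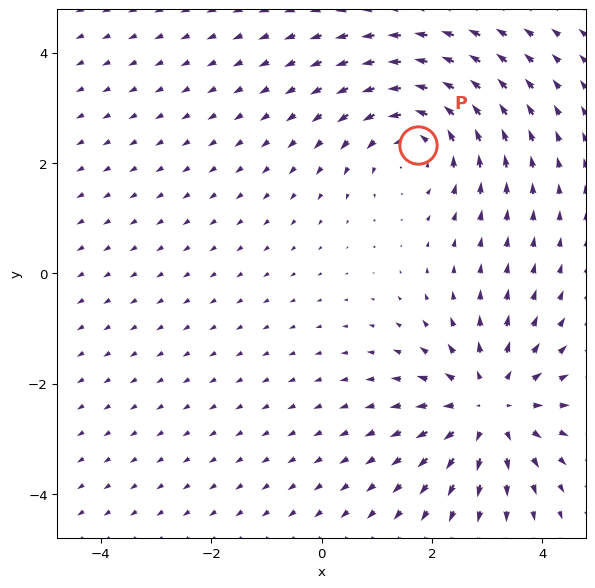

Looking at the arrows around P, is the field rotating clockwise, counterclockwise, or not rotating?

counterclockwise

Near P at (1.7, 2.3) the arrows circulate counterclockwise. The curl (z-component) there is about +4; positive curl means counterclockwise rotation.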